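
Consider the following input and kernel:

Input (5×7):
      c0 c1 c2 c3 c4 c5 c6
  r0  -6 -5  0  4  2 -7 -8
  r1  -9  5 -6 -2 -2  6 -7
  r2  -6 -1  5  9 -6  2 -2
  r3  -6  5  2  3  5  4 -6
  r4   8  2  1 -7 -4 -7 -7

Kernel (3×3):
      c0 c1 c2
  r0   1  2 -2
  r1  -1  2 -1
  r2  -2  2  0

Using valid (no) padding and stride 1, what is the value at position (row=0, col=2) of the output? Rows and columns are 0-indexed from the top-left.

The receptive field on the input at this output position is [0 4 2 / -6 -2 -2 / 5 9 -6]. Elementwise product with the kernel and sum: 0·1 + 4·2 + 2·-2 + -6·-1 + -2·2 + -2·-1 + 5·-2 + 9·2.

16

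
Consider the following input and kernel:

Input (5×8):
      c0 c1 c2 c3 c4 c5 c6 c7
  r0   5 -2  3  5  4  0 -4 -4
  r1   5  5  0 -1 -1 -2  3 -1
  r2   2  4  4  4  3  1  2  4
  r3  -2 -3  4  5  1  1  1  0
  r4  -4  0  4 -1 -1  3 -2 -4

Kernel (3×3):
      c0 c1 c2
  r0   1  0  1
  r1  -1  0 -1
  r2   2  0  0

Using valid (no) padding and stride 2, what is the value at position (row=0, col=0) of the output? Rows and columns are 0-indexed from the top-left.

The receptive field on the input at this output position is [5 -2 3 / 5 5 0 / 2 4 4]. Elementwise product with the kernel and sum: 5·1 + 3·1 + 5·-1 + 0·-1 + 2·2.

7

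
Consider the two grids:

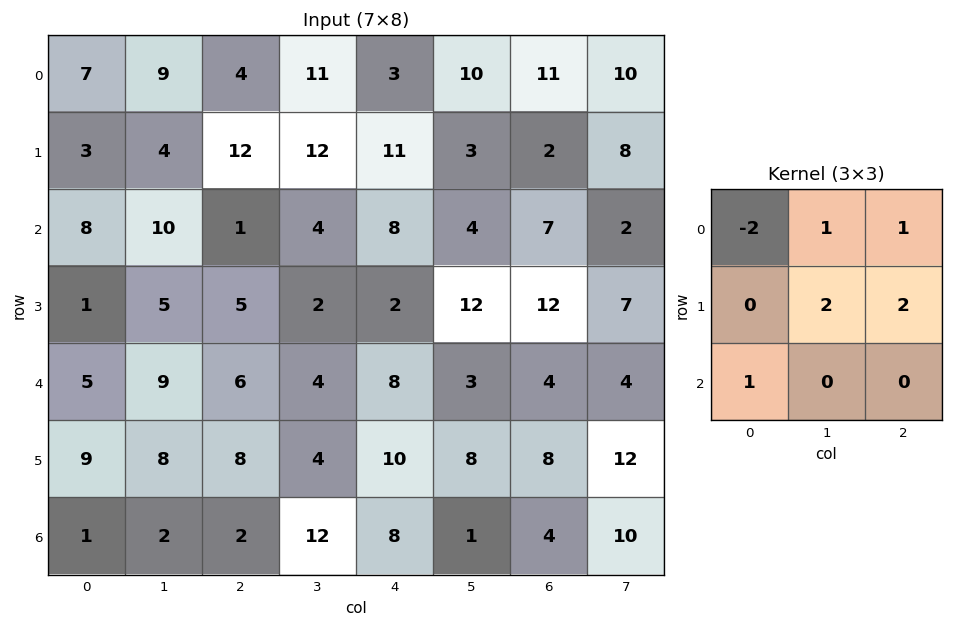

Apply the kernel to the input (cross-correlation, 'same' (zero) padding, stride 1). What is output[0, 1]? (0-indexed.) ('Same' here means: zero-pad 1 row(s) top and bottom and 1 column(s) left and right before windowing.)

29

The receptive field on the zero-padded input at this output position is [0 0 0 / 7 9 4 / 3 4 12]. Elementwise product with the kernel and sum: 0·-2 + 0·1 + 0·1 + 9·2 + 4·2 + 3·1.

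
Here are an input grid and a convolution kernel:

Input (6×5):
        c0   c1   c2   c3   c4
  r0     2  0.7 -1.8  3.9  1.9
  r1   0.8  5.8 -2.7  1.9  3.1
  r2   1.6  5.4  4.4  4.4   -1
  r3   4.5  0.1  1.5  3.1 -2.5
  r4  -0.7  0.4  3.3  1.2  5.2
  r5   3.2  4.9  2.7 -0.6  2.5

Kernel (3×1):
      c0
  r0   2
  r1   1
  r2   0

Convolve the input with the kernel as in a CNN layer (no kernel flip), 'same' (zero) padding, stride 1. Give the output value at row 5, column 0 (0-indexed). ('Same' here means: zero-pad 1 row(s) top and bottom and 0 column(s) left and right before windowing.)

1.8

The receptive field on the zero-padded input at this output position is [-0.7 / 3.2 / 0]. Elementwise product with the kernel and sum: -0.7·2 + 3.2·1.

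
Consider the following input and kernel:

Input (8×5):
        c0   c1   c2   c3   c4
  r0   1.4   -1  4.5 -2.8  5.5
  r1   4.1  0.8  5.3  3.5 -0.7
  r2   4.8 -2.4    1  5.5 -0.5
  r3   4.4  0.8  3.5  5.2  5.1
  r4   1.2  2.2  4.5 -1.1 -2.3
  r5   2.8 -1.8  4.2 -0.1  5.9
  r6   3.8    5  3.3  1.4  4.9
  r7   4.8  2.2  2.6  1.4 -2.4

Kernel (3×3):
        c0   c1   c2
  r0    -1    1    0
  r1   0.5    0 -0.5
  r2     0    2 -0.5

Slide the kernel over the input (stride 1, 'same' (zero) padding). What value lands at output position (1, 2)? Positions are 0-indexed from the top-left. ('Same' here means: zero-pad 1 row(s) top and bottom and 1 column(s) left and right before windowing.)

The receptive field on the zero-padded input at this output position is [-1 4.5 -2.8 / 0.8 5.3 3.5 / -2.4 1 5.5]. Elementwise product with the kernel and sum: -1·-1 + 4.5·1 + 0.8·0.5 + 3.5·-0.5 + 1·2 + 5.5·-0.5.

3.4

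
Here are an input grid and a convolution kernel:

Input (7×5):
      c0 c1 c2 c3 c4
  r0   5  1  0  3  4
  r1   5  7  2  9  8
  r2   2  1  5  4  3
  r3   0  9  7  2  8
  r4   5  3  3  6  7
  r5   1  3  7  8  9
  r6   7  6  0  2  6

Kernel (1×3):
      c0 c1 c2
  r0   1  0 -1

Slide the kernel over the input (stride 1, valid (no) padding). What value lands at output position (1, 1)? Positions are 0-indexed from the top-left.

The receptive field on the input at this output position is [7 2 9]. Elementwise product with the kernel and sum: 7·1 + 9·-1.

-2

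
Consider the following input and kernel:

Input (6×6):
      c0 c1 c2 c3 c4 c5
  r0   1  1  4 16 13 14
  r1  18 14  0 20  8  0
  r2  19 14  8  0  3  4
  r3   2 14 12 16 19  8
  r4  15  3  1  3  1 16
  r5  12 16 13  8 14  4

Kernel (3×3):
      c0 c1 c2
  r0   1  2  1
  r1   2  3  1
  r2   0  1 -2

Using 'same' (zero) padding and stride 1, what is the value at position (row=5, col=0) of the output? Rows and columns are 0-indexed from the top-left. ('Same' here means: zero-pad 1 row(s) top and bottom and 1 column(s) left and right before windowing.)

85

The receptive field on the zero-padded input at this output position is [0 15 3 / 0 12 16 / 0 0 0]. Elementwise product with the kernel and sum: 0·1 + 15·2 + 3·1 + 0·2 + 12·3 + 16·1 + 0·1 + 0·-2.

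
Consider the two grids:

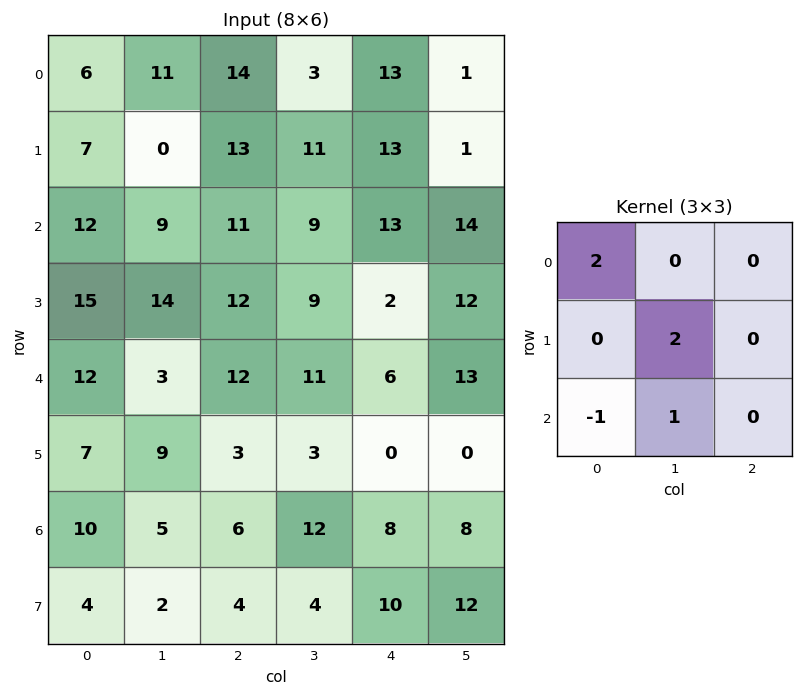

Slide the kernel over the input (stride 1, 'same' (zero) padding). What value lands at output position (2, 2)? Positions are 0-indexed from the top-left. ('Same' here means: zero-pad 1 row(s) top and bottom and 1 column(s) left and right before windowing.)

20

The receptive field on the zero-padded input at this output position is [0 13 11 / 9 11 9 / 14 12 9]. Elementwise product with the kernel and sum: 0·2 + 11·2 + 14·-1 + 12·1.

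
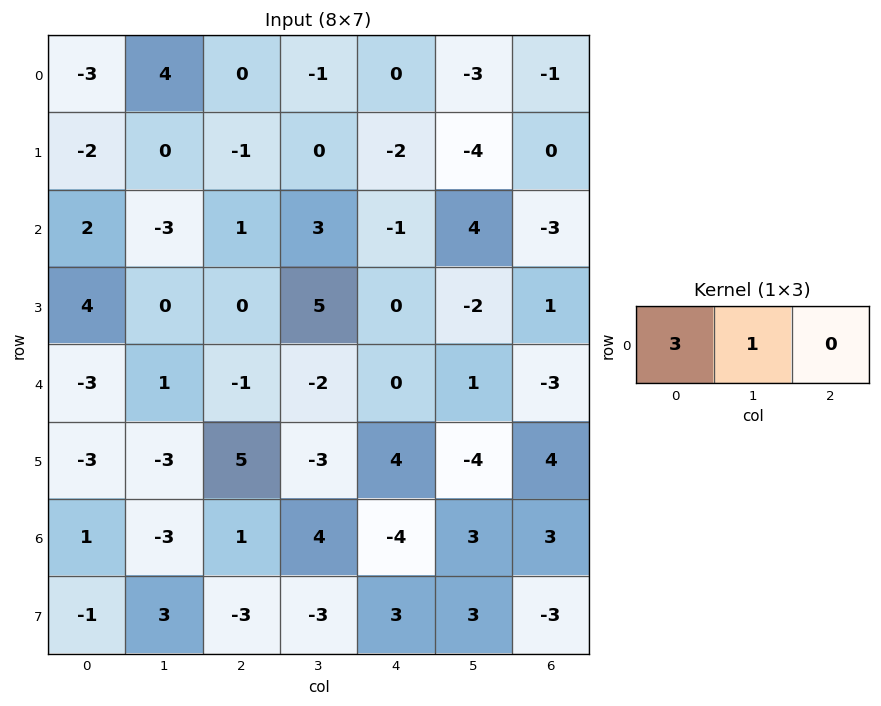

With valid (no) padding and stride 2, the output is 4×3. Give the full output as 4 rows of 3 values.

-5 -1 -3
3 6 1
-8 -5 1
0 7 -9

Output[0,0]: The receptive field on the input at this output position is [-3 4 0]. Elementwise product with the kernel and sum: -3·3 + 4·1.
Output[0,1]: The receptive field on the input at this output position is [0 -1 0]. Elementwise product with the kernel and sum: 0·3 + -1·1.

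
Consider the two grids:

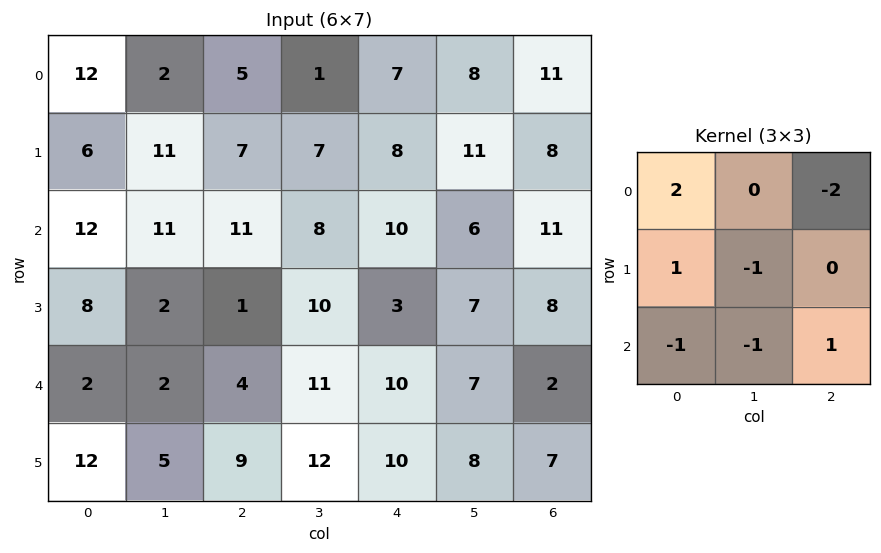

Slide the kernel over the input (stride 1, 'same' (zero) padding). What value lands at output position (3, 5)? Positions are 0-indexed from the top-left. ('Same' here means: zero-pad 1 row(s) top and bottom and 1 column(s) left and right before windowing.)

-21

The receptive field on the zero-padded input at this output position is [10 6 11 / 3 7 8 / 10 7 2]. Elementwise product with the kernel and sum: 10·2 + 11·-2 + 3·1 + 7·-1 + 10·-1 + 7·-1 + 2·1.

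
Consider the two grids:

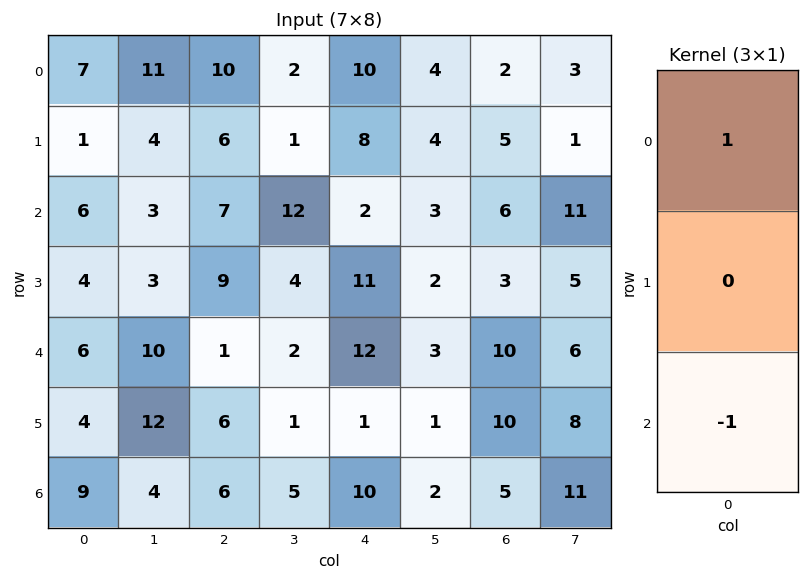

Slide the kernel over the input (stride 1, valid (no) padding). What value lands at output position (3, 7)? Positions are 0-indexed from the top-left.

-3

The receptive field on the input at this output position is [5 / 6 / 8]. Elementwise product with the kernel and sum: 5·1 + 8·-1.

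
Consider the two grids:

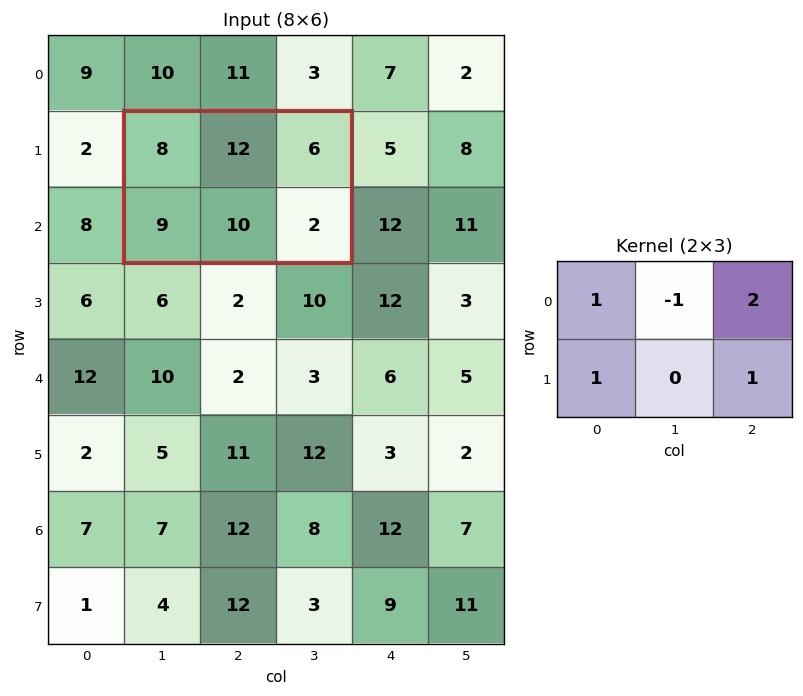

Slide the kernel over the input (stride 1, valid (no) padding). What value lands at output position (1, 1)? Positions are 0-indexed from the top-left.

The receptive field on the input at this output position is [8 12 6 / 9 10 2]. Elementwise product with the kernel and sum: 8·1 + 12·-1 + 6·2 + 9·1 + 2·1.

19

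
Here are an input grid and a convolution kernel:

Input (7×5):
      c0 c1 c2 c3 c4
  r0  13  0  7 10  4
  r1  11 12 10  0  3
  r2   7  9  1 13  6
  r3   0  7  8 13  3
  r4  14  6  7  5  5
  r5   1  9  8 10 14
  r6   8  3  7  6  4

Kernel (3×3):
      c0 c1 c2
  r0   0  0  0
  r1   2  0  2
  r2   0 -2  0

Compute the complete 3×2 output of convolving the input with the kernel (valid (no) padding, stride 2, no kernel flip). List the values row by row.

Output[0,0]: The receptive field on the input at this output position is [13 0 7 / 11 12 10 / 7 9 1]. Elementwise product with the kernel and sum: 11·2 + 10·2 + 9·-2.

24 0
4 12
12 32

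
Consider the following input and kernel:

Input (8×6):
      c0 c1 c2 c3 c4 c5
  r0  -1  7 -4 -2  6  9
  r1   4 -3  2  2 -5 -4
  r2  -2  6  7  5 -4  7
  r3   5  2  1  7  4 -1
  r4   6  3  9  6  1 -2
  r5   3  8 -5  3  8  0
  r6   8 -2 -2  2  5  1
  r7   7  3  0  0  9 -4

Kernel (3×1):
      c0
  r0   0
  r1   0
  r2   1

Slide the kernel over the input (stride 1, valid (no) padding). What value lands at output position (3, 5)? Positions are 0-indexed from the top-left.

The receptive field on the input at this output position is [-1 / -2 / 0]. Elementwise product with the kernel and sum: 0·1.

0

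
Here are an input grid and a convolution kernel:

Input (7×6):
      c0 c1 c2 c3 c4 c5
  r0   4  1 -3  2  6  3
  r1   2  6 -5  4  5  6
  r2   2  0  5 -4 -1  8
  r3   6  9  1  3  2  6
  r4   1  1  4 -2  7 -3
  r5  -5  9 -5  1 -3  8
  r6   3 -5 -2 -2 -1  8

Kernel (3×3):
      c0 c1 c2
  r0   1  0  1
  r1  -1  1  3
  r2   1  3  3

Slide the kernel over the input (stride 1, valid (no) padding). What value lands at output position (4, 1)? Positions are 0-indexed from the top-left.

The receptive field on the input at this output position is [1 4 -2 / 9 -5 1 / -5 -2 -2]. Elementwise product with the kernel and sum: 1·1 + -2·1 + 9·-1 + -5·1 + 1·3 + -5·1 + -2·3 + -2·3.

-29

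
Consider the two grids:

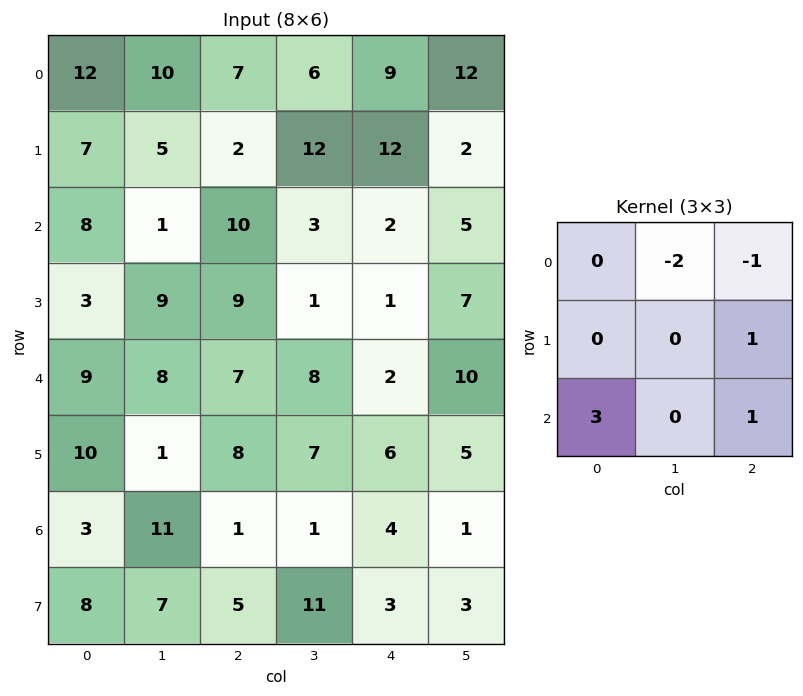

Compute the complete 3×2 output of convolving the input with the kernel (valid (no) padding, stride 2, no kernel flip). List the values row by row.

Output[0,0]: The receptive field on the input at this output position is [12 10 7 / 7 5 2 / 8 1 10]. Elementwise product with the kernel and sum: 10·-2 + 7·-1 + 2·1 + 8·3 + 10·1.

9 23
31 16
-5 -5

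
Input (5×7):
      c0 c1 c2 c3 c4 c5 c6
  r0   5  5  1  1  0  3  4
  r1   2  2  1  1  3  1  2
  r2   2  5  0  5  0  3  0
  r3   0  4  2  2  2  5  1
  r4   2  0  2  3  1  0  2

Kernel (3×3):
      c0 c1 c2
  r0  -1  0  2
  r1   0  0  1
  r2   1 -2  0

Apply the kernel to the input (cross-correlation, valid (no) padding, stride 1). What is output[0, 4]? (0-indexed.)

The receptive field on the input at this output position is [0 3 4 / 3 1 2 / 0 3 0]. Elementwise product with the kernel and sum: 0·-1 + 4·2 + 2·1 + 0·1 + 3·-2.

4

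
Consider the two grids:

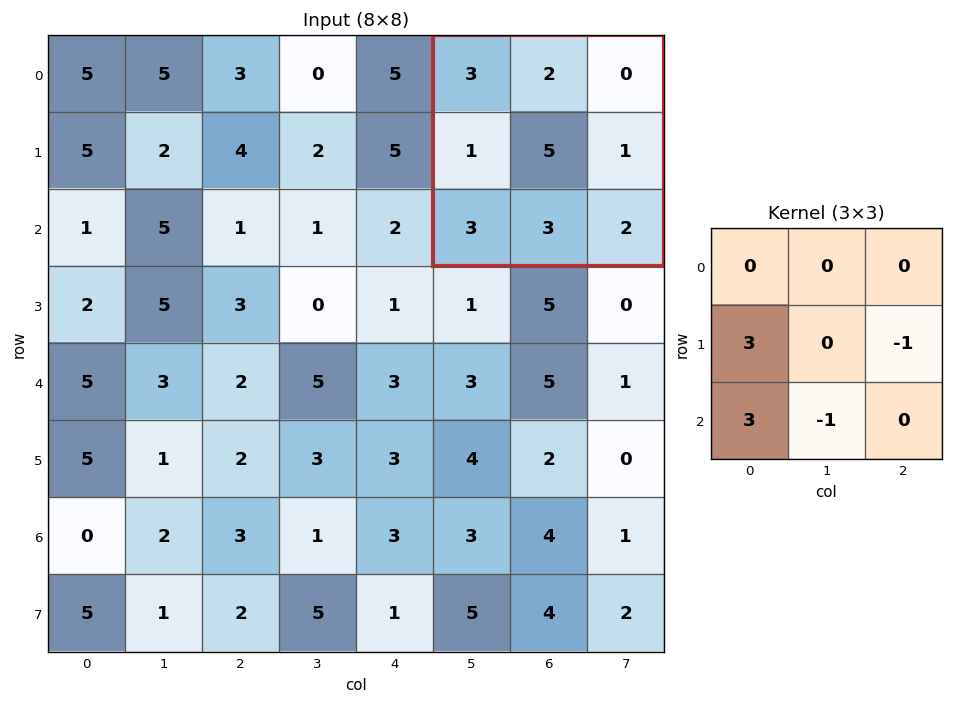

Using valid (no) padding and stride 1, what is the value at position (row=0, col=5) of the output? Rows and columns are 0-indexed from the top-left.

The receptive field on the input at this output position is [3 2 0 / 1 5 1 / 3 3 2]. Elementwise product with the kernel and sum: 1·3 + 1·-1 + 3·3 + 3·-1.

8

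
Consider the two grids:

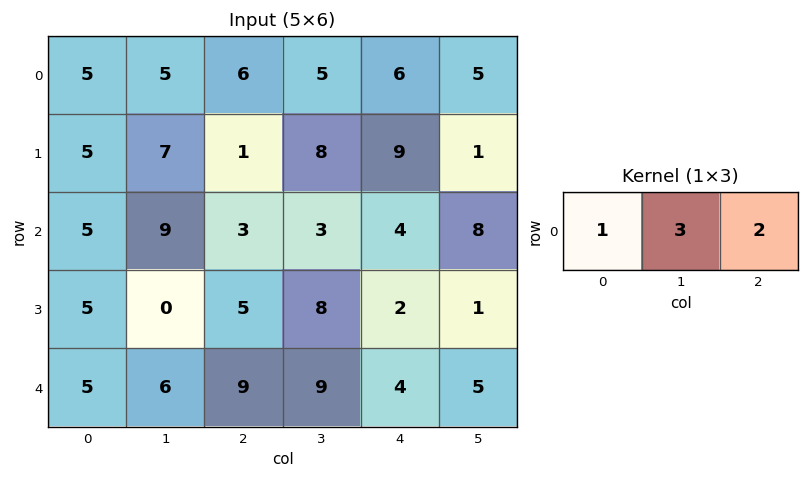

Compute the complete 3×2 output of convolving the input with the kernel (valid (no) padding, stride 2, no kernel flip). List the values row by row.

32 33
38 20
41 44

Output[0,0]: The receptive field on the input at this output position is [5 5 6]. Elementwise product with the kernel and sum: 5·1 + 5·3 + 6·2.
Output[0,1]: The receptive field on the input at this output position is [6 5 6]. Elementwise product with the kernel and sum: 6·1 + 5·3 + 6·2.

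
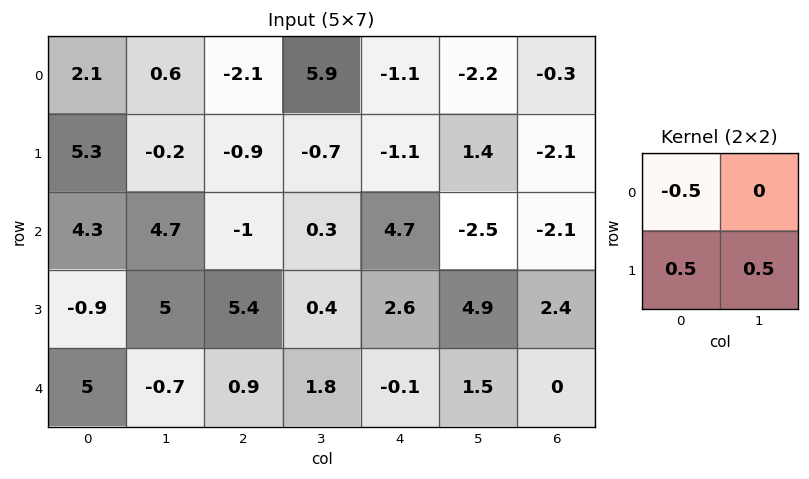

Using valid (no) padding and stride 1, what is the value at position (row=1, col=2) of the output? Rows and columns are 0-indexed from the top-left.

0.1

The receptive field on the input at this output position is [-0.9 -0.7 / -1 0.3]. Elementwise product with the kernel and sum: -0.9·-0.5 + -1·0.5 + 0.3·0.5.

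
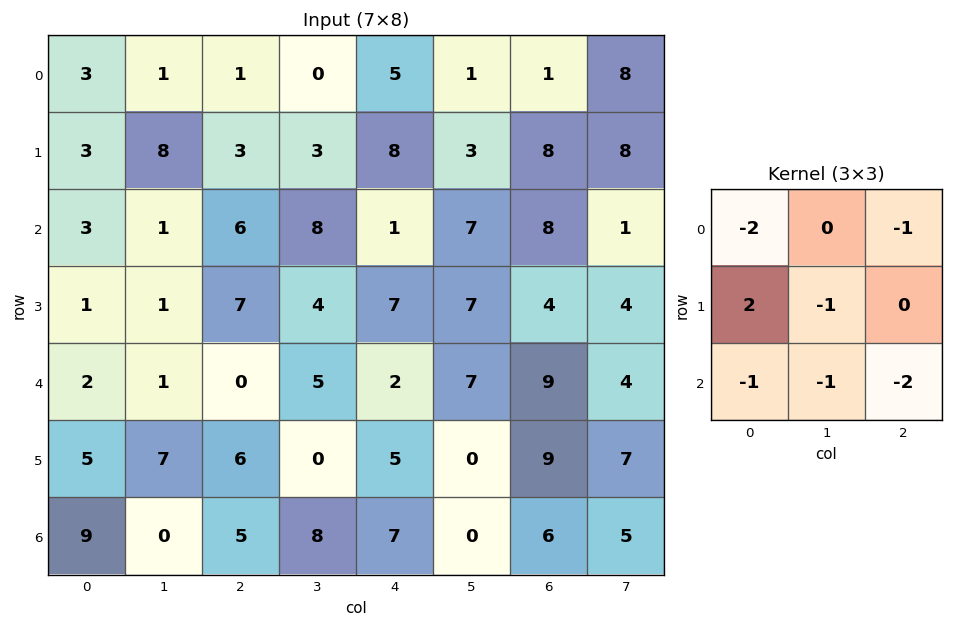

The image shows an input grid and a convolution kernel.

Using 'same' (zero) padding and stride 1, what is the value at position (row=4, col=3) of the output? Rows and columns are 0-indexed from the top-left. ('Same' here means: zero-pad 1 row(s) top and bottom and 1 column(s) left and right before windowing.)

The receptive field on the zero-padded input at this output position is [7 4 7 / 0 5 2 / 6 0 5]. Elementwise product with the kernel and sum: 7·-2 + 7·-1 + 0·2 + 5·-1 + 6·-1 + 0·-1 + 5·-2.

-42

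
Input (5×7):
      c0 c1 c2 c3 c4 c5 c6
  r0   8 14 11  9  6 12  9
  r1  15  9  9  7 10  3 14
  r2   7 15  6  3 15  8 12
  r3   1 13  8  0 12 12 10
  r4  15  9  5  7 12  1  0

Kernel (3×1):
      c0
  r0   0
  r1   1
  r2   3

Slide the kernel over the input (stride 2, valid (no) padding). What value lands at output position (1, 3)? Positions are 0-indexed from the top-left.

10

The receptive field on the input at this output position is [12 / 10 / 0]. Elementwise product with the kernel and sum: 10·1 + 0·3.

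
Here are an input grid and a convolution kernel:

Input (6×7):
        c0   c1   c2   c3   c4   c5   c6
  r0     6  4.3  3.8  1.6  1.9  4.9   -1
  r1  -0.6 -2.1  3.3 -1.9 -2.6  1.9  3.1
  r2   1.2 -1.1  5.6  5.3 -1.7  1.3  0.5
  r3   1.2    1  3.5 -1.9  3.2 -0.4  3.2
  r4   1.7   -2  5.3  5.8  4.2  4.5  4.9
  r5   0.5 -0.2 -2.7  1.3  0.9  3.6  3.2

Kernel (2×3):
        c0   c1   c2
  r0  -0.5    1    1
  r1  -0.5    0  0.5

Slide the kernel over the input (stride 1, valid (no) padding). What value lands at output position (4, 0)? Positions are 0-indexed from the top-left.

The receptive field on the input at this output position is [1.7 -2 5.3 / 0.5 -0.2 -2.7]. Elementwise product with the kernel and sum: 1.7·-0.5 + -2·1 + 5.3·1 + 0.5·-0.5 + -2.7·0.5.

0.85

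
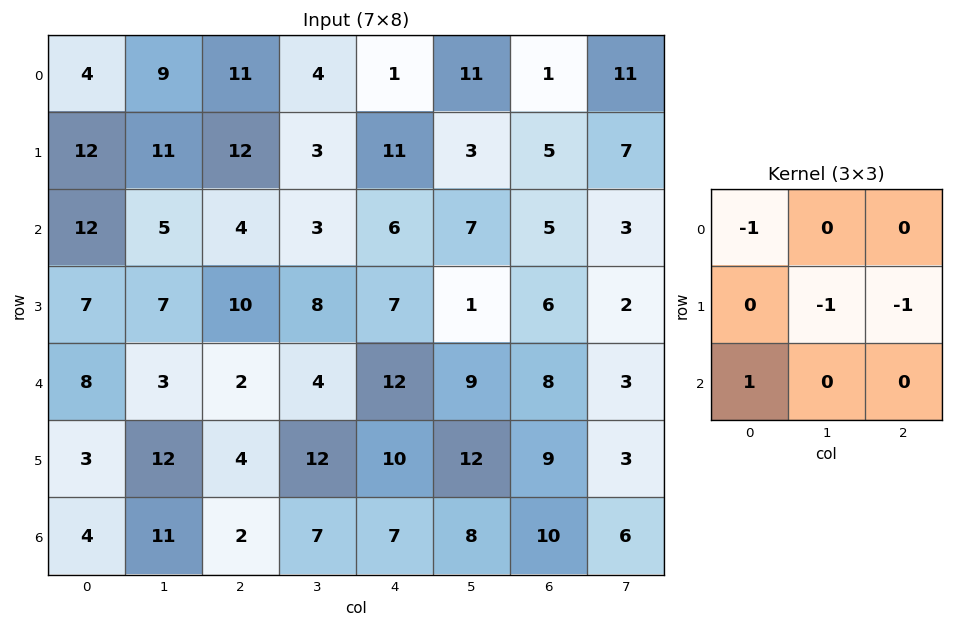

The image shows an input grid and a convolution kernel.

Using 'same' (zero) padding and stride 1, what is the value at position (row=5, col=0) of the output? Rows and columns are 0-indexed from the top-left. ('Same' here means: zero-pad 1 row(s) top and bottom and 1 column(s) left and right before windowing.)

-15

The receptive field on the zero-padded input at this output position is [0 8 3 / 0 3 12 / 0 4 11]. Elementwise product with the kernel and sum: 0·-1 + 3·-1 + 12·-1 + 0·1.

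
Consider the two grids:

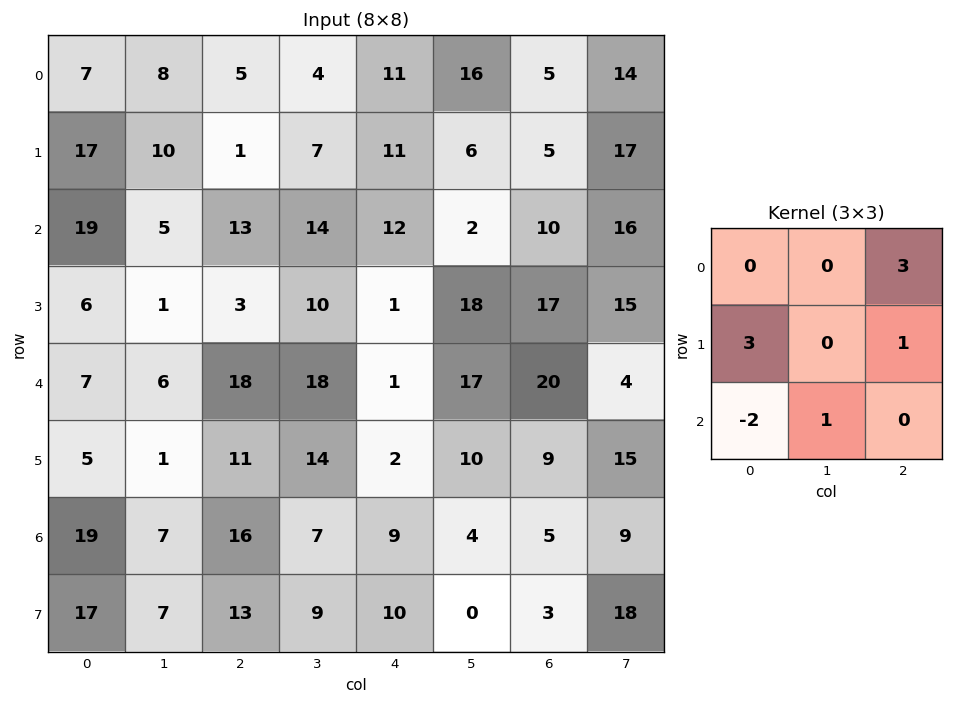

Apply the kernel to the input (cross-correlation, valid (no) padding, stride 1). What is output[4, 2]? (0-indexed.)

13

The receptive field on the input at this output position is [18 18 1 / 11 14 2 / 16 7 9]. Elementwise product with the kernel and sum: 1·3 + 11·3 + 2·1 + 16·-2 + 7·1.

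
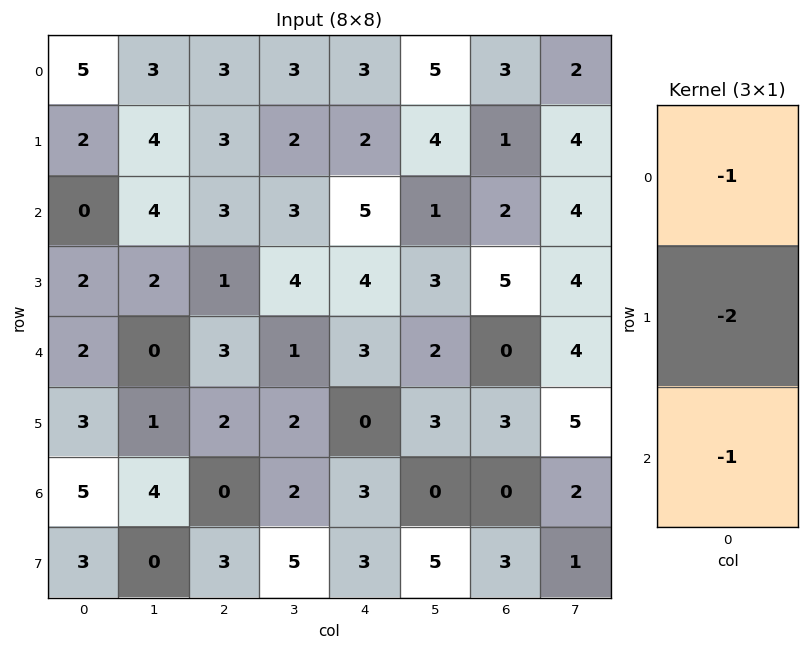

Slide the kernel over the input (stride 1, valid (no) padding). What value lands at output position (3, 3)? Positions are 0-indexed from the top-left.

-8

The receptive field on the input at this output position is [4 / 1 / 2]. Elementwise product with the kernel and sum: 4·-1 + 1·-2 + 2·-1.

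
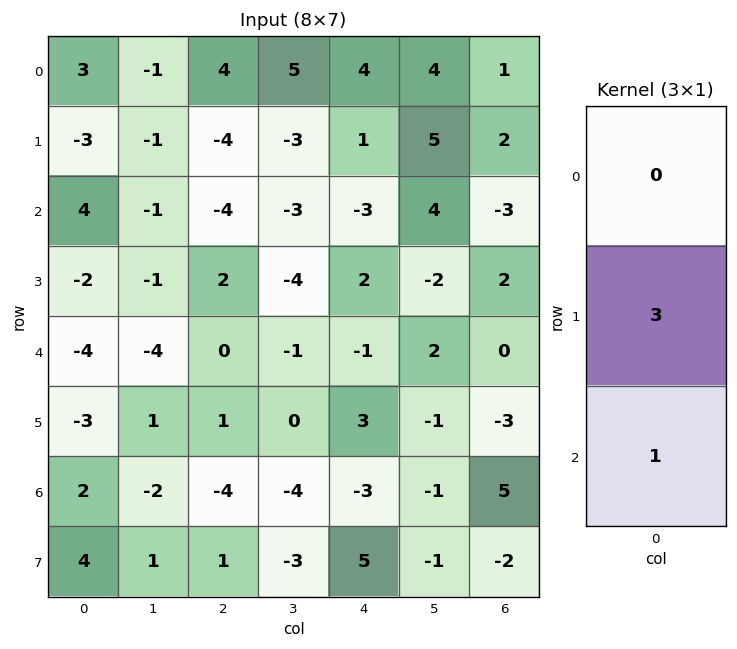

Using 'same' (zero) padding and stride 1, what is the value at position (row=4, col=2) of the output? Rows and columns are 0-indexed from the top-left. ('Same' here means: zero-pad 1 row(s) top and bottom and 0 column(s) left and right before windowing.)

The receptive field on the zero-padded input at this output position is [2 / 0 / 1]. Elementwise product with the kernel and sum: 0·3 + 1·1.

1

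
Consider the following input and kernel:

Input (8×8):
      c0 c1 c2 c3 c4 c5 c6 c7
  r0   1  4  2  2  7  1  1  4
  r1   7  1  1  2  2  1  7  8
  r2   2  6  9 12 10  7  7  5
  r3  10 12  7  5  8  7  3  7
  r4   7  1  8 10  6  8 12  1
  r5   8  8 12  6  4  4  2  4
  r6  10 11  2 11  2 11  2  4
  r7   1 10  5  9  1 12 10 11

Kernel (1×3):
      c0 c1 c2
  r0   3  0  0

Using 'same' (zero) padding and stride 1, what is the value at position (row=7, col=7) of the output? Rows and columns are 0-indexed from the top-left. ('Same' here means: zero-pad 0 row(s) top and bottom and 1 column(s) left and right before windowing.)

30

The receptive field on the zero-padded input at this output position is [10 11 0]. Elementwise product with the kernel and sum: 10·3.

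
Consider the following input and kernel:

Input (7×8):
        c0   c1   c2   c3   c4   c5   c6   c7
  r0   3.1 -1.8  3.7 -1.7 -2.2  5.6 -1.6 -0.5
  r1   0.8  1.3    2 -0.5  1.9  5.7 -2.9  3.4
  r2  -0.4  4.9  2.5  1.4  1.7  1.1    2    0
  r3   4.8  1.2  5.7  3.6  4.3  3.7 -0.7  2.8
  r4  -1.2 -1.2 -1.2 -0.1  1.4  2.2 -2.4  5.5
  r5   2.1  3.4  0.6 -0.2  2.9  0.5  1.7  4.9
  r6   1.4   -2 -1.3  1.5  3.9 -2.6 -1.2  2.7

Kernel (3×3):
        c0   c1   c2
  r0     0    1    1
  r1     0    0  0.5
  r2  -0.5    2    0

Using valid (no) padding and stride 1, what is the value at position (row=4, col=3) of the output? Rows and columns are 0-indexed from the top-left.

The receptive field on the input at this output position is [-0.1 1.4 2.2 / -0.2 2.9 0.5 / 1.5 3.9 -2.6]. Elementwise product with the kernel and sum: 1.4·1 + 2.2·1 + 0.5·0.5 + 1.5·-0.5 + 3.9·2.

10.9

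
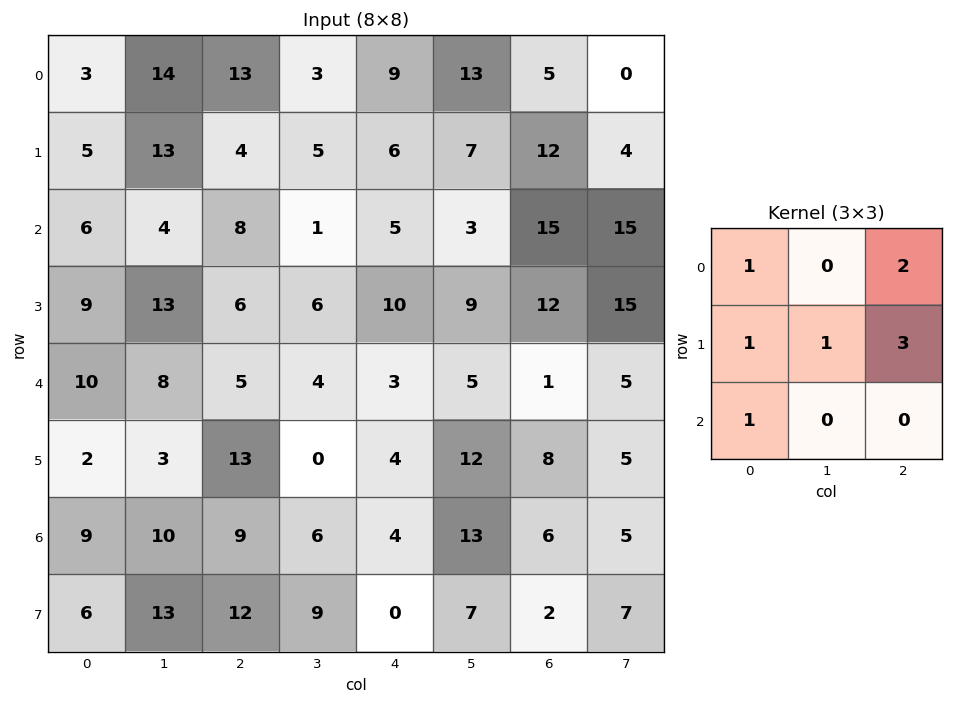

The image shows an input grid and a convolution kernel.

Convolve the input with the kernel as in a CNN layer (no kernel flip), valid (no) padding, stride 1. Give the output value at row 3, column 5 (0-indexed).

72

The receptive field on the input at this output position is [9 12 15 / 5 1 5 / 12 8 5]. Elementwise product with the kernel and sum: 9·1 + 15·2 + 5·1 + 1·1 + 5·3 + 12·1.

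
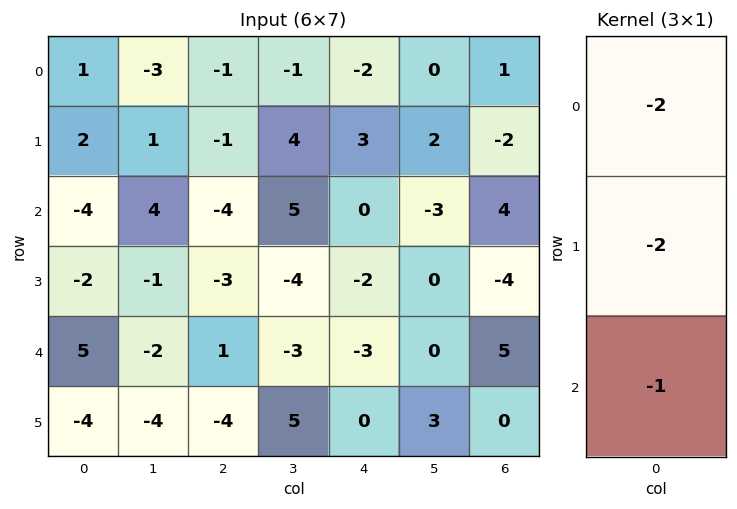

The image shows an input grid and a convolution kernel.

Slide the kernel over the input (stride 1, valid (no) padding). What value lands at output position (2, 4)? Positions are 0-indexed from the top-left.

The receptive field on the input at this output position is [0 / -2 / -3]. Elementwise product with the kernel and sum: 0·-2 + -2·-2 + -3·-1.

7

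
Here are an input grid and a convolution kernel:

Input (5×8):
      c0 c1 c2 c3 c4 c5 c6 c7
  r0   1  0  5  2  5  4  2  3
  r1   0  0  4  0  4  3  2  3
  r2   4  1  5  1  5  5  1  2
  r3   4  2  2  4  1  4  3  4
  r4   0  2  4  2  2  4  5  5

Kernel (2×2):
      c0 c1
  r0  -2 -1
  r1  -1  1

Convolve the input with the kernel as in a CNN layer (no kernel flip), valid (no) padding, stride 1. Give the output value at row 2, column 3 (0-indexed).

-10

The receptive field on the input at this output position is [1 5 / 4 1]. Elementwise product with the kernel and sum: 1·-2 + 5·-1 + 4·-1 + 1·1.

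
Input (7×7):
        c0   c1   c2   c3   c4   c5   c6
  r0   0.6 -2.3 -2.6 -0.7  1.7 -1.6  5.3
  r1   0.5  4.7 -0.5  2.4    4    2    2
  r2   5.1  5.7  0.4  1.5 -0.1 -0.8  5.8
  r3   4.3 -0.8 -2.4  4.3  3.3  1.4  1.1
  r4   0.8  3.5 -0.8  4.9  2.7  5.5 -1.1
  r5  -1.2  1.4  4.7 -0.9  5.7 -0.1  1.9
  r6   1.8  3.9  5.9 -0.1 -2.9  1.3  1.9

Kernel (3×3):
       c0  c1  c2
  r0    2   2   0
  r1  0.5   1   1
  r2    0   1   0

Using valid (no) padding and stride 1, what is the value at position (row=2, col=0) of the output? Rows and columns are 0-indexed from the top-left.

The receptive field on the input at this output position is [5.1 5.7 0.4 / 4.3 -0.8 -2.4 / 0.8 3.5 -0.8]. Elementwise product with the kernel and sum: 5.1·2 + 5.7·2 + 4.3·0.5 + -0.8·1 + -2.4·1 + 3.5·1.

24.05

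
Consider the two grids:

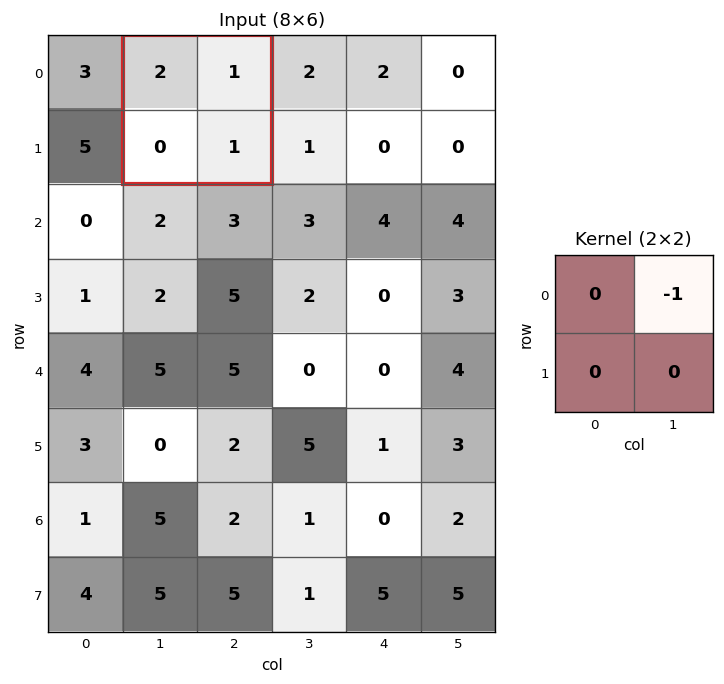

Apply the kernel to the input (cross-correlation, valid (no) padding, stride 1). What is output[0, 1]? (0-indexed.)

The receptive field on the input at this output position is [2 1 / 0 1]. Elementwise product with the kernel and sum: 1·-1.

-1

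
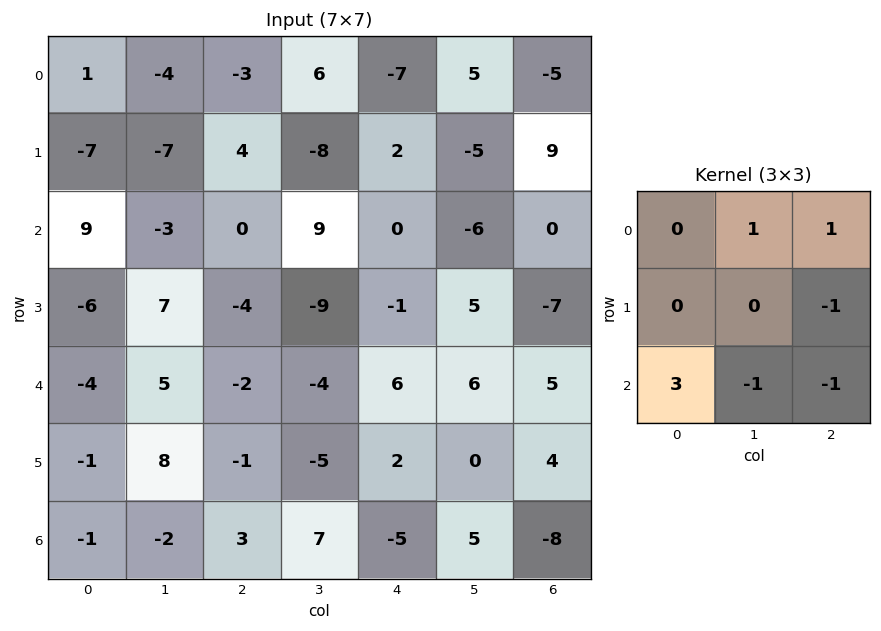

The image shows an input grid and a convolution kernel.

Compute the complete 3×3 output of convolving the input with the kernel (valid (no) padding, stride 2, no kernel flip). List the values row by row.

19 -12 -3
-14 2 8
0 7 -5

Output[0,0]: The receptive field on the input at this output position is [1 -4 -3 / -7 -7 4 / 9 -3 0]. Elementwise product with the kernel and sum: -4·1 + -3·1 + 4·-1 + 9·3 + -3·-1 + 0·-1.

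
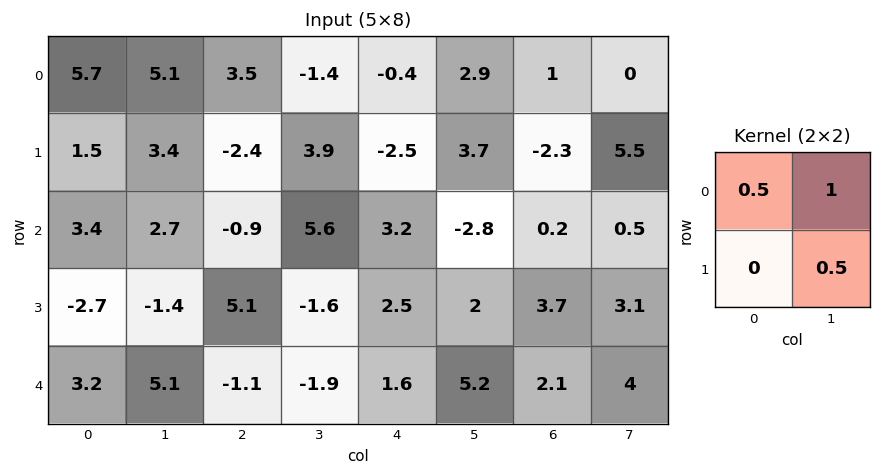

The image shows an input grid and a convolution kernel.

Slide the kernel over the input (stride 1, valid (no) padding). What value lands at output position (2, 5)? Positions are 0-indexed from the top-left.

The receptive field on the input at this output position is [-2.8 0.2 / 2 3.7]. Elementwise product with the kernel and sum: -2.8·0.5 + 0.2·1 + 3.7·0.5.

0.65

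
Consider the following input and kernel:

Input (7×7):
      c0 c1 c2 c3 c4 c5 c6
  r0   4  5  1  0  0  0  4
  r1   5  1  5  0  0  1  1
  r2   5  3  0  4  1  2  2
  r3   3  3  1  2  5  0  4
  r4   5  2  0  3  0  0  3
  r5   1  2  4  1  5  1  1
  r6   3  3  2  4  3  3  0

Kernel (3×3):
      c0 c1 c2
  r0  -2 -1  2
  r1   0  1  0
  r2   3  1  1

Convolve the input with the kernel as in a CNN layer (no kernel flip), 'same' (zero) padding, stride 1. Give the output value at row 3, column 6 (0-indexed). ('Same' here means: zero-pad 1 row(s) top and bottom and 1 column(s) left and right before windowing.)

1

The receptive field on the zero-padded input at this output position is [2 2 0 / 0 4 0 / 0 3 0]. Elementwise product with the kernel and sum: 2·-2 + 2·-1 + 0·2 + 4·1 + 0·3 + 3·1 + 0·1.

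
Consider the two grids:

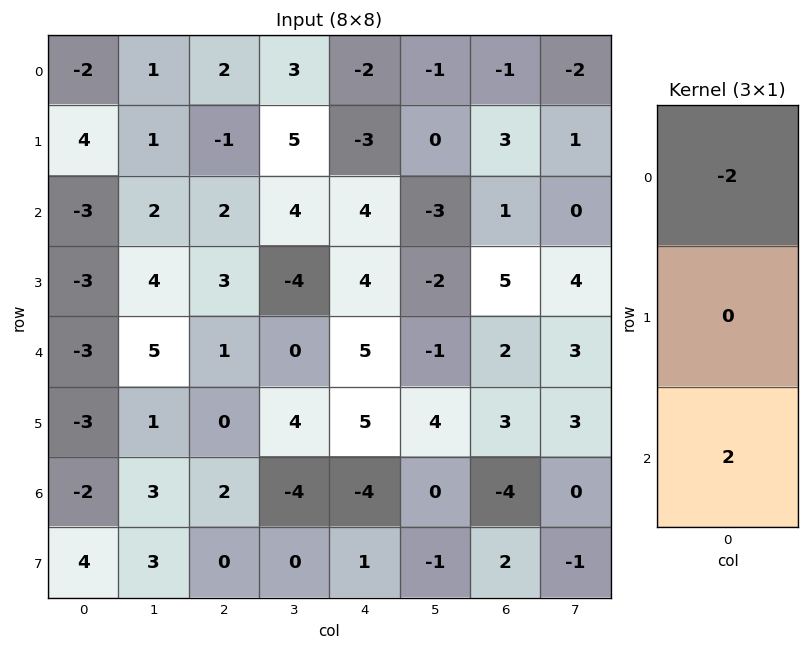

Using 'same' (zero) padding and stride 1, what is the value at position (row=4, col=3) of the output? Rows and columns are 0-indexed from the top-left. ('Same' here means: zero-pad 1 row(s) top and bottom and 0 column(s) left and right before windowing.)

The receptive field on the zero-padded input at this output position is [-4 / 0 / 4]. Elementwise product with the kernel and sum: -4·-2 + 4·2.

16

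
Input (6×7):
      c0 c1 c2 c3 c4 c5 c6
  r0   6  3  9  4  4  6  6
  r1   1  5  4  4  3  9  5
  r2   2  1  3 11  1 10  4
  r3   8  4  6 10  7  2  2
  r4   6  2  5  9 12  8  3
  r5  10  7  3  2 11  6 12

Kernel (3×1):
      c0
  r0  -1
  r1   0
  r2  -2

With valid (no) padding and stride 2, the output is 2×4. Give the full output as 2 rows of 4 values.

Output[0,0]: The receptive field on the input at this output position is [6 / 1 / 2]. Elementwise product with the kernel and sum: 6·-1 + 2·-2.
Output[0,1]: The receptive field on the input at this output position is [9 / 4 / 3]. Elementwise product with the kernel and sum: 9·-1 + 3·-2.

-10 -15 -6 -14
-14 -13 -25 -10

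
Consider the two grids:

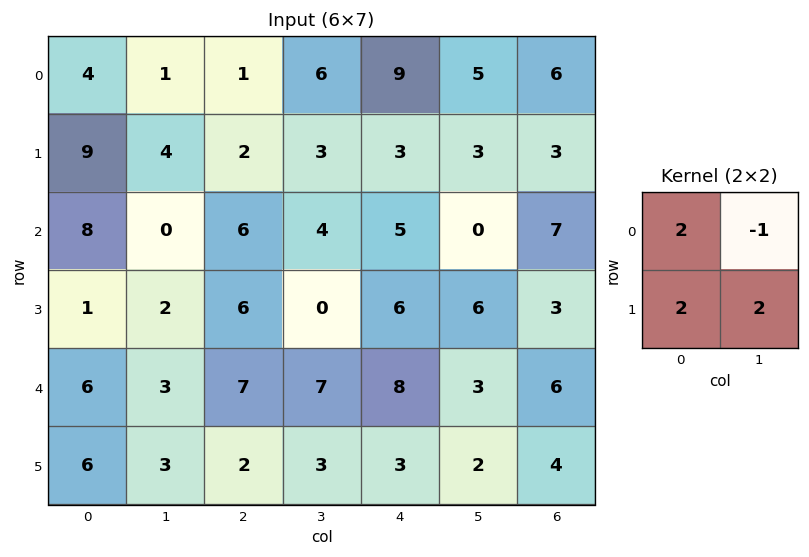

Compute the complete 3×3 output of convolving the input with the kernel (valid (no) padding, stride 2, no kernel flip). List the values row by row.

Output[0,0]: The receptive field on the input at this output position is [4 1 / 9 4]. Elementwise product with the kernel and sum: 4·2 + 1·-1 + 9·2 + 4·2.

33 6 25
22 20 34
27 17 23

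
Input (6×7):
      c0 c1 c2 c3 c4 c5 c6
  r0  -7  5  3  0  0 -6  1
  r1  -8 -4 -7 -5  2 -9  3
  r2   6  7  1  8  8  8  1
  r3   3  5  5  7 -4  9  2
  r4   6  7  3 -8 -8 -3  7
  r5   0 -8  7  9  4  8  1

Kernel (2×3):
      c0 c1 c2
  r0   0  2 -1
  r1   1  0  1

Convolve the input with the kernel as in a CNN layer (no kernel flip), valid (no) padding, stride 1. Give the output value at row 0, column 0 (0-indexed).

The receptive field on the input at this output position is [-7 5 3 / -8 -4 -7]. Elementwise product with the kernel and sum: 5·2 + 3·-1 + -8·1 + -7·1.

-8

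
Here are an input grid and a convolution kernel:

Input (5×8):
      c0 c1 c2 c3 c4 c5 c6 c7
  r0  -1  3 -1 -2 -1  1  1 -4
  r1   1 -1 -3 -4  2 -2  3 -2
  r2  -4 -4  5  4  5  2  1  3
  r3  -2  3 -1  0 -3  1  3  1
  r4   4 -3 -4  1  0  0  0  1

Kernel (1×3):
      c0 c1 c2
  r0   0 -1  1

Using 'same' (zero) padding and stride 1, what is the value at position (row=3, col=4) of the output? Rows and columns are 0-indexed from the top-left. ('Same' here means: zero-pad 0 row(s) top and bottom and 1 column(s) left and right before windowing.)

The receptive field on the zero-padded input at this output position is [0 -3 1]. Elementwise product with the kernel and sum: -3·-1 + 1·1.

4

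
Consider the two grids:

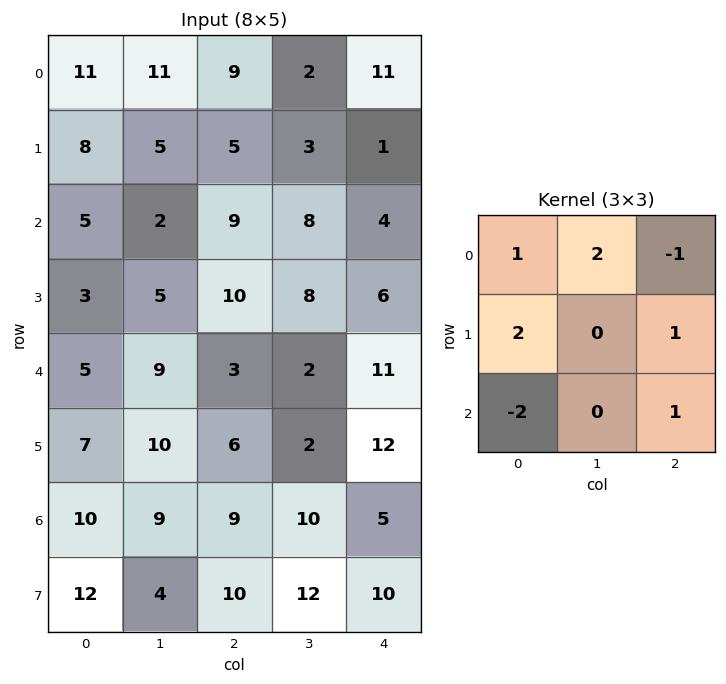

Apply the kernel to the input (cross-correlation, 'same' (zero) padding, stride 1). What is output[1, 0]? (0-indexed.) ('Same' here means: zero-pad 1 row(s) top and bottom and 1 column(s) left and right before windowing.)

The receptive field on the zero-padded input at this output position is [0 11 11 / 0 8 5 / 0 5 2]. Elementwise product with the kernel and sum: 0·1 + 11·2 + 11·-1 + 0·2 + 5·1 + 0·-2 + 2·1.

18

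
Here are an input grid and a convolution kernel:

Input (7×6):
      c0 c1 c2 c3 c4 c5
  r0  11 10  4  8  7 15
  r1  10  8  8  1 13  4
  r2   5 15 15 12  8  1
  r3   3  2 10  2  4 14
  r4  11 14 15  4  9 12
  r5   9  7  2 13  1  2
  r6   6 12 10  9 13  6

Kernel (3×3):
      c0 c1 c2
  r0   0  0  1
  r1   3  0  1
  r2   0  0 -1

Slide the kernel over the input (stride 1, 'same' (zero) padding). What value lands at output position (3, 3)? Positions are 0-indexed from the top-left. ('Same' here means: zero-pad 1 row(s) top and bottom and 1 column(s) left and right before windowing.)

33

The receptive field on the zero-padded input at this output position is [15 12 8 / 10 2 4 / 15 4 9]. Elementwise product with the kernel and sum: 8·1 + 10·3 + 4·1 + 9·-1.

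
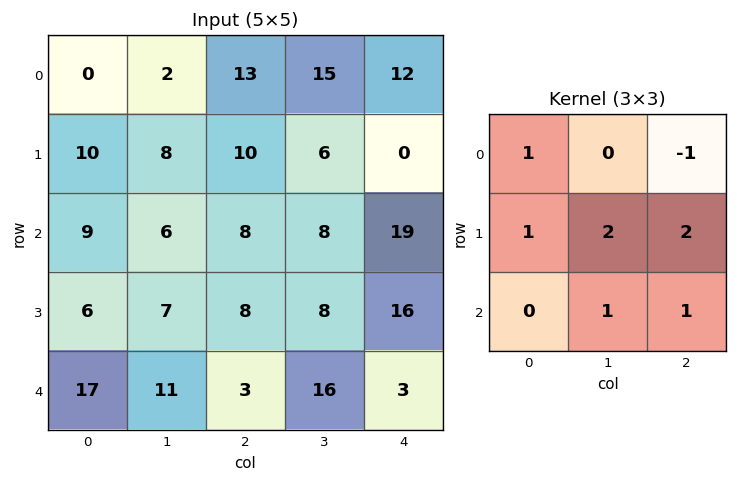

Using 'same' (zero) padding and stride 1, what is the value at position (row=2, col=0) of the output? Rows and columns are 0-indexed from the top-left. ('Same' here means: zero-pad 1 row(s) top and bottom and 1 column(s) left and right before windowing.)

The receptive field on the zero-padded input at this output position is [0 10 8 / 0 9 6 / 0 6 7]. Elementwise product with the kernel and sum: 0·1 + 8·-1 + 0·1 + 9·2 + 6·2 + 6·1 + 7·1.

35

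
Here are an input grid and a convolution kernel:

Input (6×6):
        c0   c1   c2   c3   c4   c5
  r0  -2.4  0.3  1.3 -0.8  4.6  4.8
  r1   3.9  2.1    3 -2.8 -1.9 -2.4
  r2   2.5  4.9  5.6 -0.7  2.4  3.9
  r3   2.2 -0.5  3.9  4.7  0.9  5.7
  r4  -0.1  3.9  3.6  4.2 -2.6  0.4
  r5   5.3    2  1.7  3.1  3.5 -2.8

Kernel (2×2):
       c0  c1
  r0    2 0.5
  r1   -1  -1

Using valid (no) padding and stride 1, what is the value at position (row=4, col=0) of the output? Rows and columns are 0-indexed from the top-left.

The receptive field on the input at this output position is [-0.1 3.9 / 5.3 2]. Elementwise product with the kernel and sum: -0.1·2 + 3.9·0.5 + 5.3·-1 + 2·-1.

-5.55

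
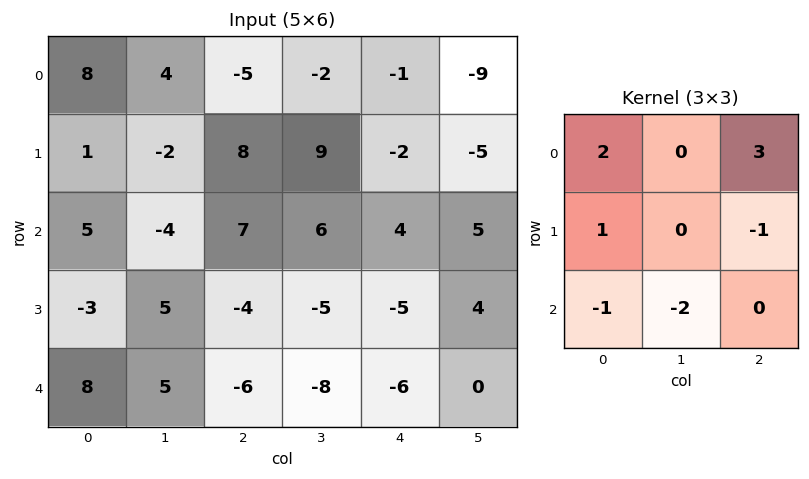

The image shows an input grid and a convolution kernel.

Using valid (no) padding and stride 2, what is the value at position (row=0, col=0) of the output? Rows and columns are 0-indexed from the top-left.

-3

The receptive field on the input at this output position is [8 4 -5 / 1 -2 8 / 5 -4 7]. Elementwise product with the kernel and sum: 8·2 + -5·3 + 1·1 + 8·-1 + 5·-1 + -4·-2.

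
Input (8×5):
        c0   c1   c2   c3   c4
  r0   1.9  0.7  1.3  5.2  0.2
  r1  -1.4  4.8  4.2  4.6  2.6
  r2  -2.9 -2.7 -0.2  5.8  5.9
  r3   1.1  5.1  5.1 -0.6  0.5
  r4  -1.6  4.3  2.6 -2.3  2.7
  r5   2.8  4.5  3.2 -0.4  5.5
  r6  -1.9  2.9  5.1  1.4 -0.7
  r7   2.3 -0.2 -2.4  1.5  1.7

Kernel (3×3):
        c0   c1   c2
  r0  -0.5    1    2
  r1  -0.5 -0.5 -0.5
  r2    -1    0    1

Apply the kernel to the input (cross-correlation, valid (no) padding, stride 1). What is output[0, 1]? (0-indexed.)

The receptive field on the input at this output position is [0.7 1.3 5.2 / 4.8 4.2 4.6 / -2.7 -0.2 5.8]. Elementwise product with the kernel and sum: 0.7·-0.5 + 1.3·1 + 5.2·2 + 4.8·-0.5 + 4.2·-0.5 + 4.6·-0.5 + -2.7·-1 + 5.8·1.

13.05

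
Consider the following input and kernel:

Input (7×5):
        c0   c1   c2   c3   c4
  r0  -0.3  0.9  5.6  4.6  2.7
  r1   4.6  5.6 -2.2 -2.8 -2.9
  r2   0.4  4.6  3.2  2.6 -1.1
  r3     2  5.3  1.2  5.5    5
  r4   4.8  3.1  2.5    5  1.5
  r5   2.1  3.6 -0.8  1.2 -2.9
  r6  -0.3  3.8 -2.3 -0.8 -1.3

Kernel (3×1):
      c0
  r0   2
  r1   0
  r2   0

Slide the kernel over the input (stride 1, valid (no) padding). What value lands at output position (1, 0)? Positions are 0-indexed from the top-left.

9.2

The receptive field on the input at this output position is [4.6 / 0.4 / 2]. Elementwise product with the kernel and sum: 4.6·2.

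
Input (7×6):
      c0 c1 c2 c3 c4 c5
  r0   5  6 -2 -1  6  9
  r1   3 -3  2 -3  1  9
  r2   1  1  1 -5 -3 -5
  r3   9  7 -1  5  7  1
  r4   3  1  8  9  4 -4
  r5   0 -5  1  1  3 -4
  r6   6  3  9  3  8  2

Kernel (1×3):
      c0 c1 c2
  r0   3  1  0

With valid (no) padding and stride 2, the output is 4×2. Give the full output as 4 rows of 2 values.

Output[0,0]: The receptive field on the input at this output position is [5 6 -2]. Elementwise product with the kernel and sum: 5·3 + 6·1.

21 -7
4 -2
10 33
21 30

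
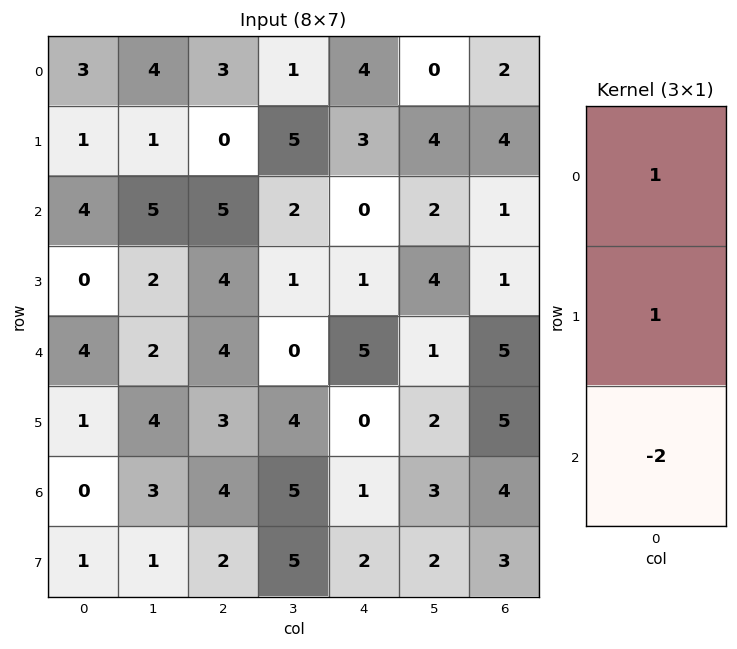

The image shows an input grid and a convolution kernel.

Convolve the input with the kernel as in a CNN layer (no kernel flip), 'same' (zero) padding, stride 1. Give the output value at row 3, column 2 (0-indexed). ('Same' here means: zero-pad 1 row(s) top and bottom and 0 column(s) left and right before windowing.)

1

The receptive field on the zero-padded input at this output position is [5 / 4 / 4]. Elementwise product with the kernel and sum: 5·1 + 4·1 + 4·-2.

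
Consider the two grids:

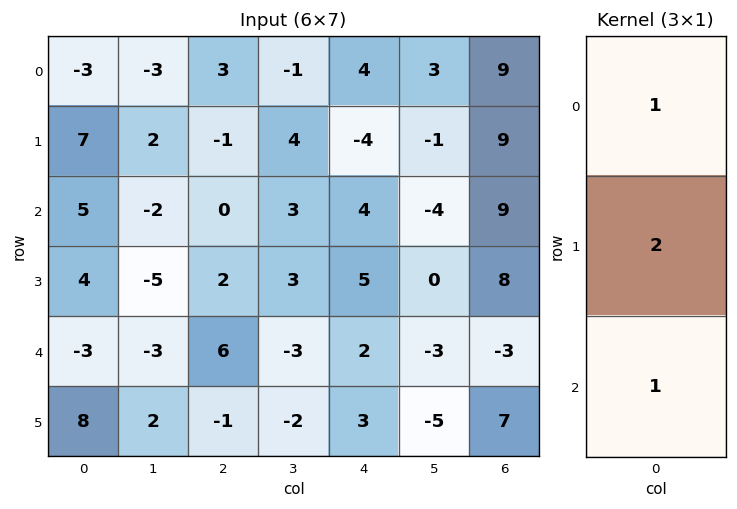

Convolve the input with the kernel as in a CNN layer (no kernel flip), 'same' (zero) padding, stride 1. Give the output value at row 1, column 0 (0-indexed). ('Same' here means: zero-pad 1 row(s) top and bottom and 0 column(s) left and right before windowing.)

16

The receptive field on the zero-padded input at this output position is [-3 / 7 / 5]. Elementwise product with the kernel and sum: -3·1 + 7·2 + 5·1.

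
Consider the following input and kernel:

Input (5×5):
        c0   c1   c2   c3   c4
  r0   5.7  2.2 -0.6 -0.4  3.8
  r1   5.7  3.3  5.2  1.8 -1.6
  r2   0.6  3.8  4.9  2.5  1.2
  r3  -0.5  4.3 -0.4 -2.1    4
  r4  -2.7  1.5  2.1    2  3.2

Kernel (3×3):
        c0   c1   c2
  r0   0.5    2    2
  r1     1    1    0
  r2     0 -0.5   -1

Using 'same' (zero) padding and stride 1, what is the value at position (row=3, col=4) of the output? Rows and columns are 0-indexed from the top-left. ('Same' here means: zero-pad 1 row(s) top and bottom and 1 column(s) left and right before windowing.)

The receptive field on the zero-padded input at this output position is [2.5 1.2 0 / -2.1 4 0 / 2 3.2 0]. Elementwise product with the kernel and sum: 2.5·0.5 + 1.2·2 + 0·2 + -2.1·1 + 4·1 + 3.2·-0.5 + 0·-1.

3.95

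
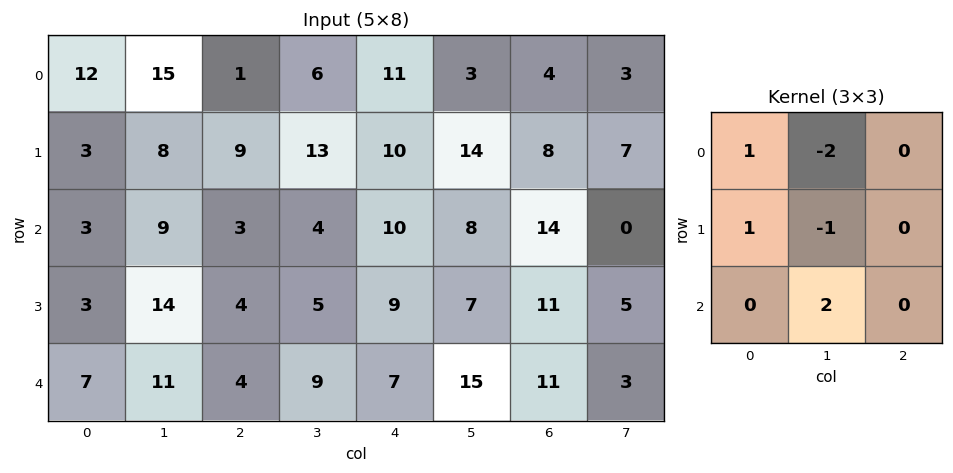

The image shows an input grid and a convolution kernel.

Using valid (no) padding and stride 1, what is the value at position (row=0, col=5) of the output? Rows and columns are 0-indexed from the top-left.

29

The receptive field on the input at this output position is [3 4 3 / 14 8 7 / 8 14 0]. Elementwise product with the kernel and sum: 3·1 + 4·-2 + 14·1 + 8·-1 + 14·2.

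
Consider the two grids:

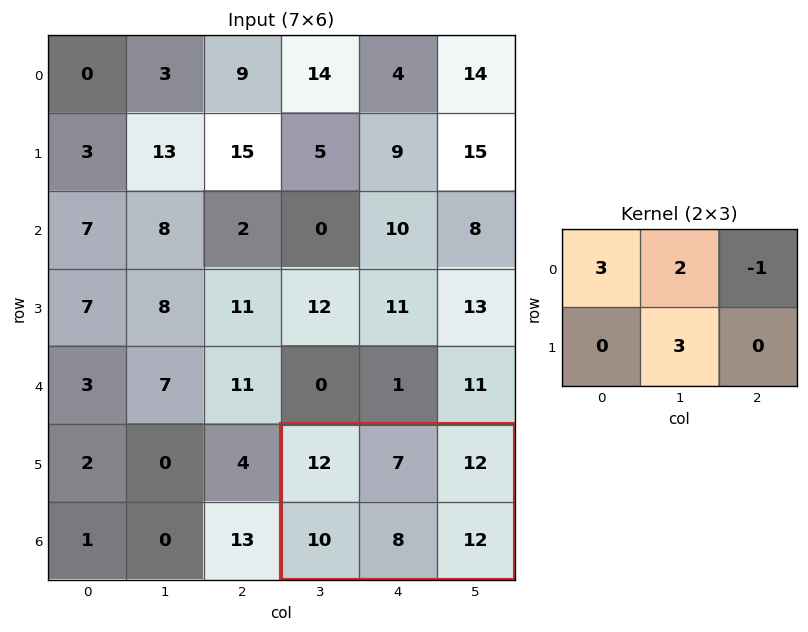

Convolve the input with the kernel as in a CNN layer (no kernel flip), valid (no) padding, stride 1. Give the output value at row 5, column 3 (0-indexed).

62

The receptive field on the input at this output position is [12 7 12 / 10 8 12]. Elementwise product with the kernel and sum: 12·3 + 7·2 + 12·-1 + 8·3.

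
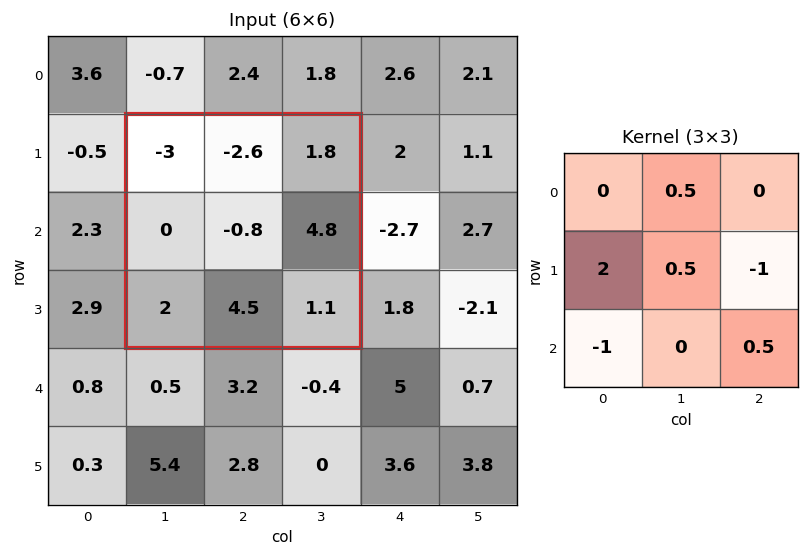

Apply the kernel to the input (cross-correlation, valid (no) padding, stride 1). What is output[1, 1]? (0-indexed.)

-7.95

The receptive field on the input at this output position is [-3 -2.6 1.8 / 0 -0.8 4.8 / 2 4.5 1.1]. Elementwise product with the kernel and sum: -2.6·0.5 + 0·2 + -0.8·0.5 + 4.8·-1 + 2·-1 + 1.1·0.5.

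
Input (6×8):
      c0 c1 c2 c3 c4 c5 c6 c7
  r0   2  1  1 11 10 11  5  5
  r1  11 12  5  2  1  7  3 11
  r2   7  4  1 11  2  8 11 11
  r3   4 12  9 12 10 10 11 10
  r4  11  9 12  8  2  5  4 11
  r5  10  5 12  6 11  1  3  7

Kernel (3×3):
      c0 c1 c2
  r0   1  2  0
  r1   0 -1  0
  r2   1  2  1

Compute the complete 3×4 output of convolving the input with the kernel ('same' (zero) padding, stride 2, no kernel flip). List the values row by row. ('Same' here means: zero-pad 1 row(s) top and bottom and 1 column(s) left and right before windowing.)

32 23 1 19
35 63 44 44
22 53 59 42

Output[0,0]: The receptive field on the zero-padded input at this output position is [0 0 0 / 0 2 1 / 0 11 12]. Elementwise product with the kernel and sum: 0·1 + 0·2 + 2·-1 + 0·1 + 11·2 + 12·1.
Output[0,1]: The receptive field on the zero-padded input at this output position is [0 0 0 / 1 1 11 / 12 5 2]. Elementwise product with the kernel and sum: 0·1 + 0·2 + 1·-1 + 12·1 + 5·2 + 2·1.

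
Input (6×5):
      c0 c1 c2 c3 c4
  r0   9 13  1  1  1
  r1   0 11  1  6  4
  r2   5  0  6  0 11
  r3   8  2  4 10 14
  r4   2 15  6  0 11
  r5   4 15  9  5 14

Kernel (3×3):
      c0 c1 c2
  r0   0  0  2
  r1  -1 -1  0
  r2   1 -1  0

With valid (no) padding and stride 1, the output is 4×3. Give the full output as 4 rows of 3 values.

Output[0,0]: The receptive field on the input at this output position is [9 13 1 / 0 11 1 / 5 0 6]. Elementwise product with the kernel and sum: 1·2 + 0·-1 + 11·-1 + 5·1 + 0·-1.

-4 -16 1
3 4 -4
-11 3 14
-20 5 26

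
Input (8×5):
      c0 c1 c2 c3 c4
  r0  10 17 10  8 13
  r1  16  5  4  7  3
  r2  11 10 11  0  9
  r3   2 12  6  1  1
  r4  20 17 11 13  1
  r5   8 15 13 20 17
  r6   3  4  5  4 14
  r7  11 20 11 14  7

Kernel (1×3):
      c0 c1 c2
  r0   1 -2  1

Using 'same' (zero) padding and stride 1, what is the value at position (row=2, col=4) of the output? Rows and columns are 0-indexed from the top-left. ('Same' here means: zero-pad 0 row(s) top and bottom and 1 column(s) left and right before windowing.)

The receptive field on the zero-padded input at this output position is [0 9 0]. Elementwise product with the kernel and sum: 0·1 + 9·-2 + 0·1.

-18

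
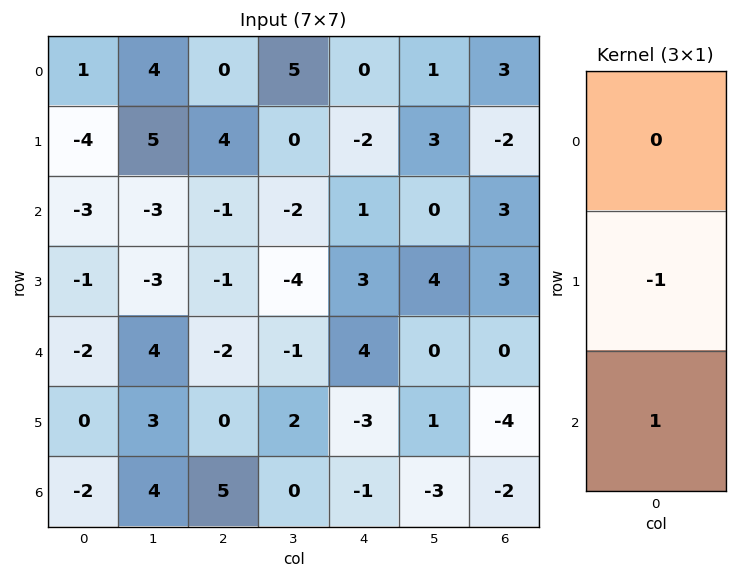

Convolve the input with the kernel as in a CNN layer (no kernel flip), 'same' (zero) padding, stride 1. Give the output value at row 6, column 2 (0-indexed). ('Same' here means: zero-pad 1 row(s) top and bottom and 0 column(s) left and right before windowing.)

-5

The receptive field on the zero-padded input at this output position is [0 / 5 / 0]. Elementwise product with the kernel and sum: 5·-1 + 0·1.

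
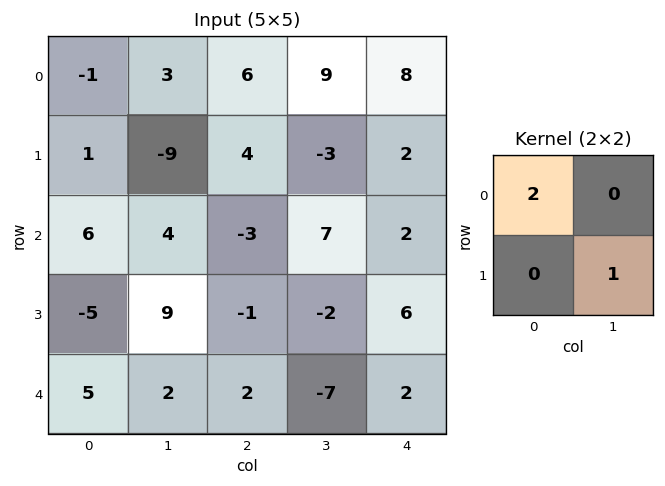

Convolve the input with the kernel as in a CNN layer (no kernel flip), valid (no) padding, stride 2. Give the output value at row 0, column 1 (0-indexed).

The receptive field on the input at this output position is [6 9 / 4 -3]. Elementwise product with the kernel and sum: 6·2 + -3·1.

9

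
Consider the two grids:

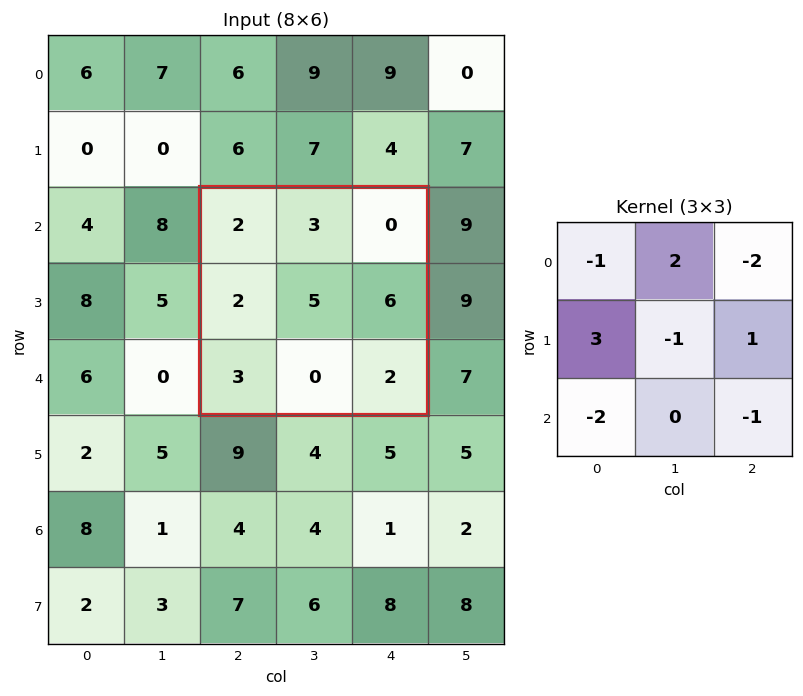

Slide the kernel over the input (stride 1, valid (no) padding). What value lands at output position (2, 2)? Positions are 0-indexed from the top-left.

The receptive field on the input at this output position is [2 3 0 / 2 5 6 / 3 0 2]. Elementwise product with the kernel and sum: 2·-1 + 3·2 + 0·-2 + 2·3 + 5·-1 + 6·1 + 3·-2 + 2·-1.

3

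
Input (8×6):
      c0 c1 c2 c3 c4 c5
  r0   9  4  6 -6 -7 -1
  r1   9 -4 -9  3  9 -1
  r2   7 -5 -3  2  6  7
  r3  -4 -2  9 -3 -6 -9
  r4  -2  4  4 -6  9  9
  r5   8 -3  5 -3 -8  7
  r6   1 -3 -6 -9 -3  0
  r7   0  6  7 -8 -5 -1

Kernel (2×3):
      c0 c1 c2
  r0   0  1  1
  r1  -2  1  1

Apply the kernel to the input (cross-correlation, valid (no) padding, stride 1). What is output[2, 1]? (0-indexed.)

The receptive field on the input at this output position is [-5 -3 2 / -2 9 -3]. Elementwise product with the kernel and sum: -3·1 + 2·1 + -2·-2 + 9·1 + -3·1.

9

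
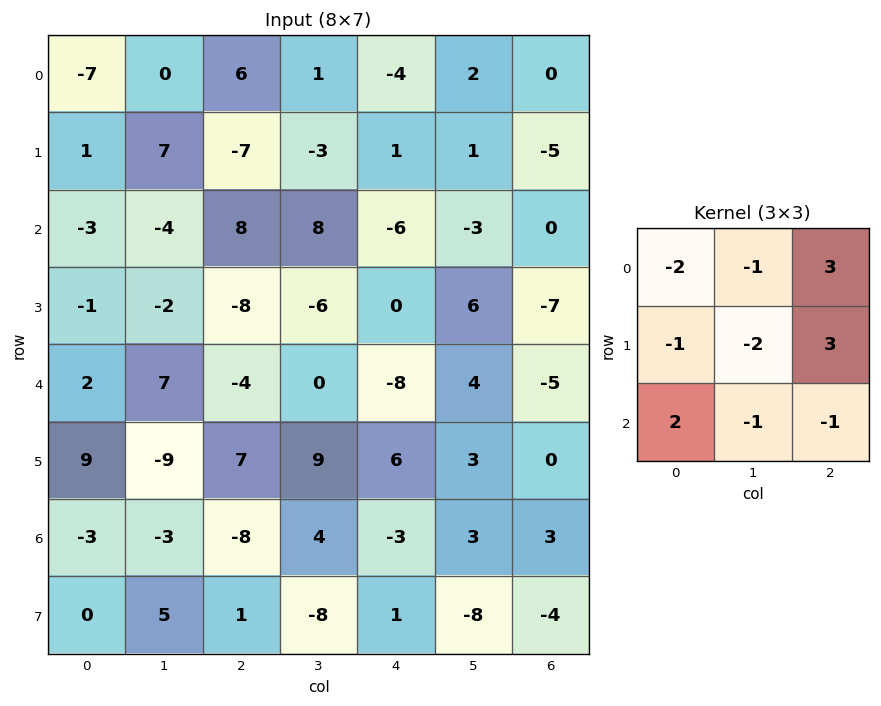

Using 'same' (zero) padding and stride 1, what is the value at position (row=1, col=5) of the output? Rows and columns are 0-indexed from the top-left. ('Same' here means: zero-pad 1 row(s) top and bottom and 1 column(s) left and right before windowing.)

The receptive field on the zero-padded input at this output position is [-4 2 0 / 1 1 -5 / -6 -3 0]. Elementwise product with the kernel and sum: -4·-2 + 2·-1 + 0·3 + 1·-1 + 1·-2 + -5·3 + -6·2 + -3·-1 + 0·-1.

-21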